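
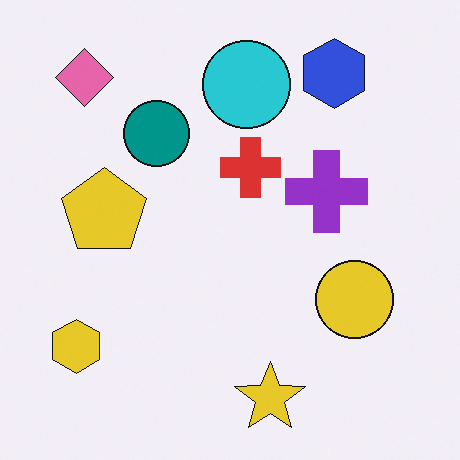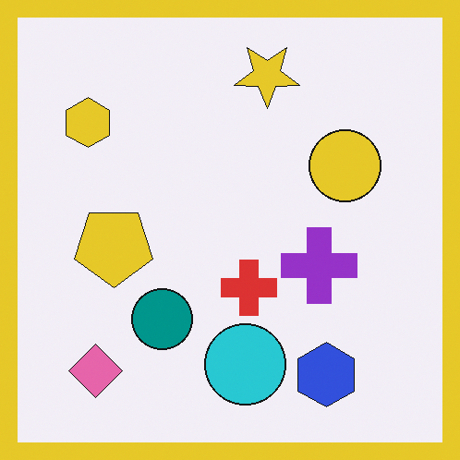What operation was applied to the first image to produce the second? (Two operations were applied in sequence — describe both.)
The second image is the first flipped vertically (top ↔ bottom), then framed with a yellow border.

The yellow star is in the bottom of the first image and the top of the second — shapes on opposite sides of the horizontal midline have swapped in a mirror flip. A solid yellow frame runs around the edge of the second image, with the content slightly shrunk inside it.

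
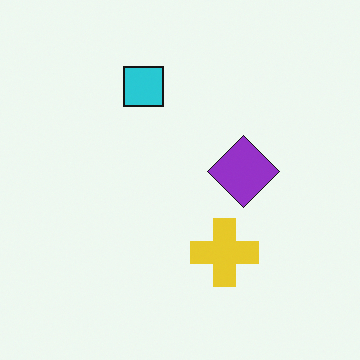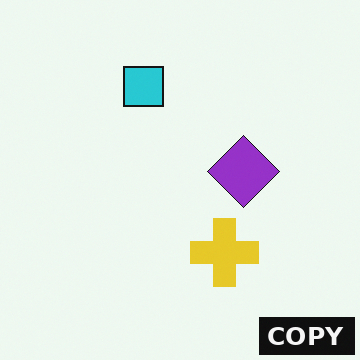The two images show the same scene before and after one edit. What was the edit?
The image was watermarked with the text "COPY" in the lower-right corner.

A dark label reading "COPY" appears in the lower-right corner.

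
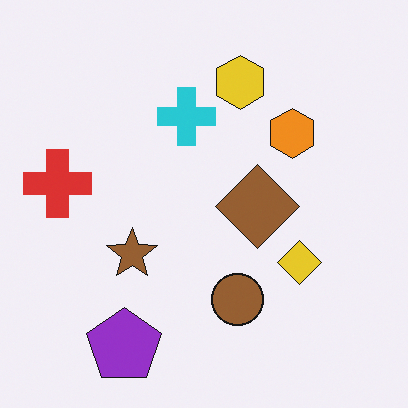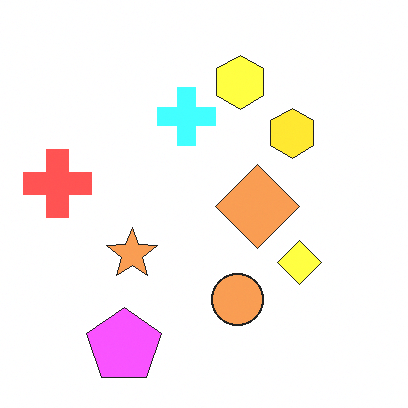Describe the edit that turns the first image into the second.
Substantially brightened.

Every pixel — background and shapes alike — is uniformly brightened.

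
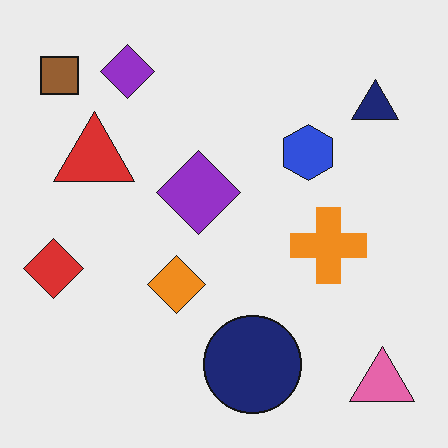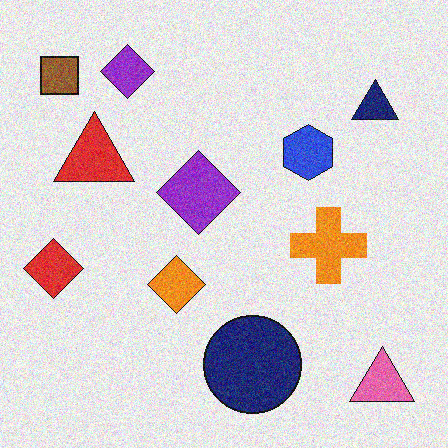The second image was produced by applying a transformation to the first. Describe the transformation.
The image was degraded with moderate additive noise.

Random speckle covers the whole image, including the flat background.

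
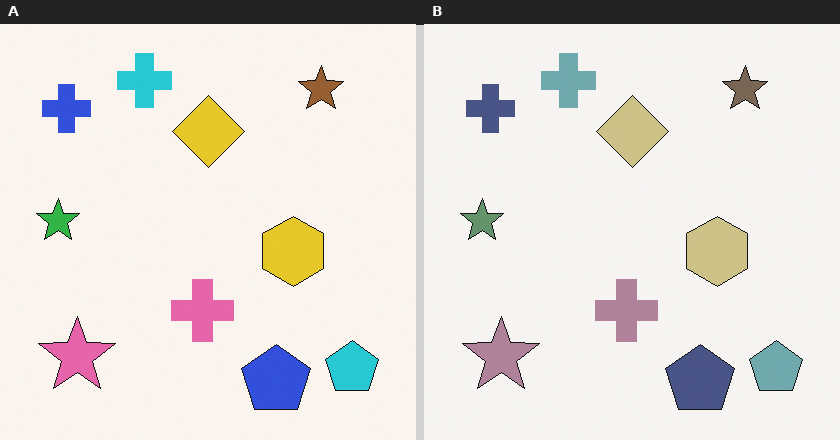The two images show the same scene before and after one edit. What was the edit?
The transformation is: made much more muted (saturation change).

All colors are more muted and greyish — a global saturation change.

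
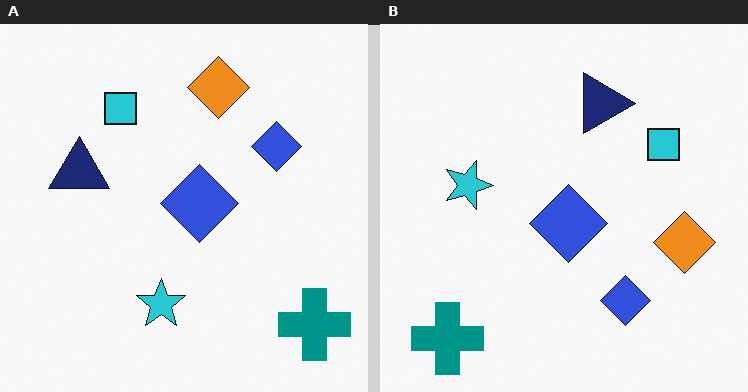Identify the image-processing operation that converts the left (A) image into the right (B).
Rotated 90° clockwise.

The teal cross sits in the bottom-right of the left (A) image and the bottom-left of the right (B) — consistent with a whole-image 90° clockwise rotation.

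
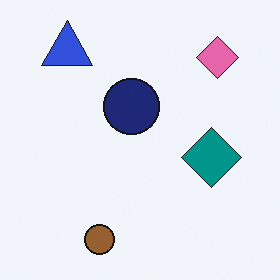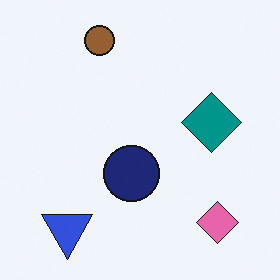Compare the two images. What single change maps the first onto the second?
It was flipped vertically (top ↔ bottom).

The brown circle is in the bottom of the first image and the top of the second — shapes on opposite sides of the horizontal midline have swapped in a mirror flip.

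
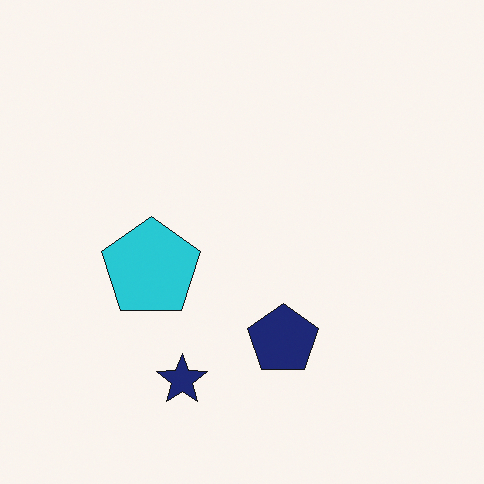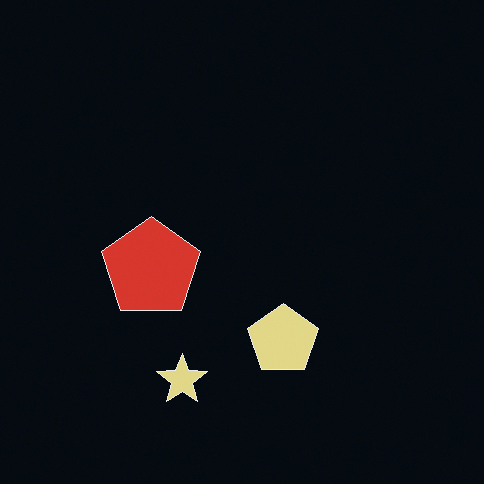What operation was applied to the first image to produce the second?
The transformation is: color-inverted (negative).

The light background has become dark and every shape's color is its complement — a photographic negative.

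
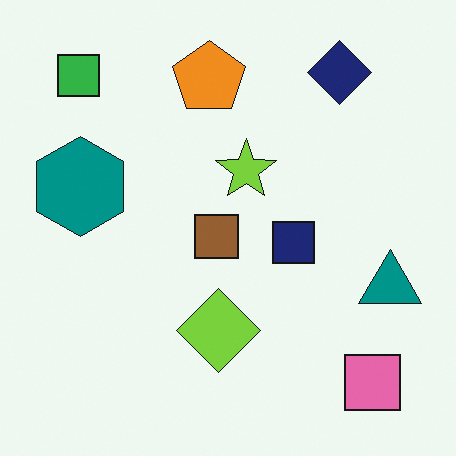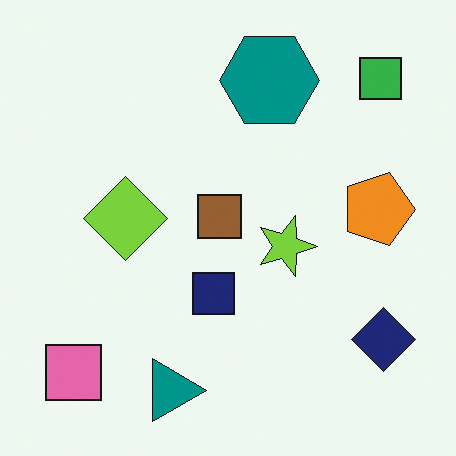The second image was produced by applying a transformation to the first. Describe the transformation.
This is the original image rotated 90° clockwise.

The green square sits in the top-left of the first image and the top-right of the second — consistent with a whole-image 90° clockwise rotation.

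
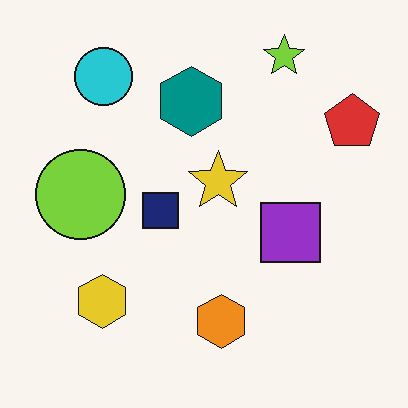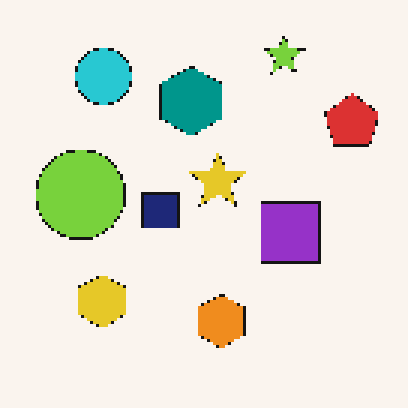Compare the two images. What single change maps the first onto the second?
This is the original image mildly pixelated.

Shapes are reduced to large square blocks; fine edges and outlines are lost — a downscale-then-upscale (mosaic) effect.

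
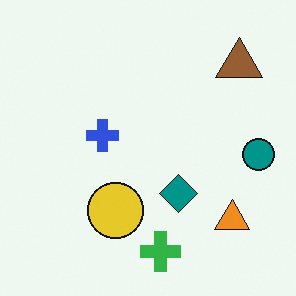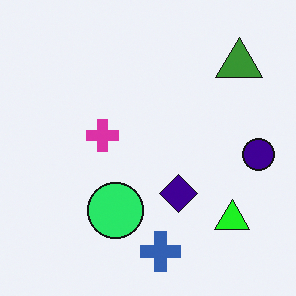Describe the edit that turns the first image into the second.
This is the original image hue-shifted through roughly a third of the color wheel.

Every shape's color has rotated by the same amount around the hue wheel — a uniform hue shift.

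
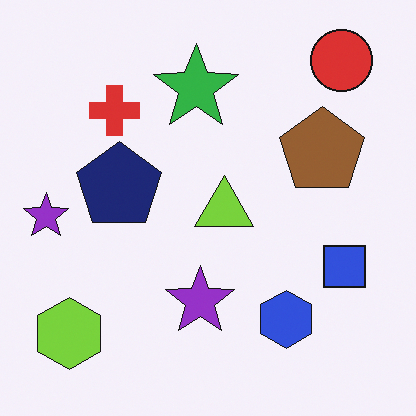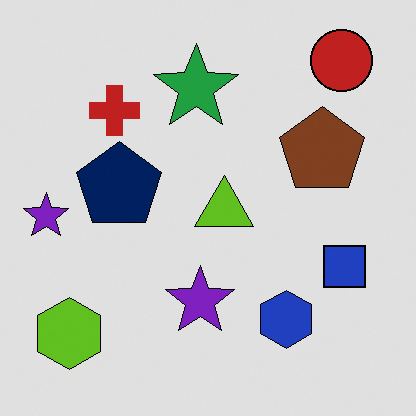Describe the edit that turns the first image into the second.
This is the original image moderately posterized.

Each flat color has snapped to a coarser quantized level — most visibly, the near-white background has dropped to a flat grey.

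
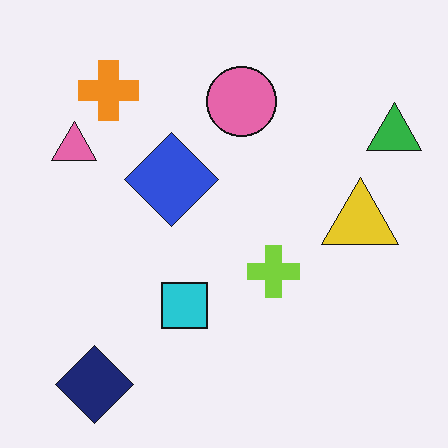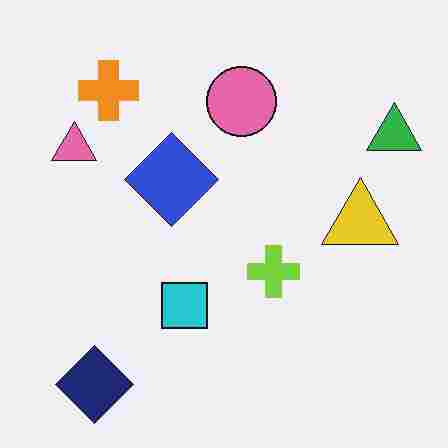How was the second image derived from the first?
This is the original image degraded with heavy JPEG compression.

Blocky 8×8 compression artifacts appear around shape edges and the flat background shows ringing — characteristic JPEG degradation.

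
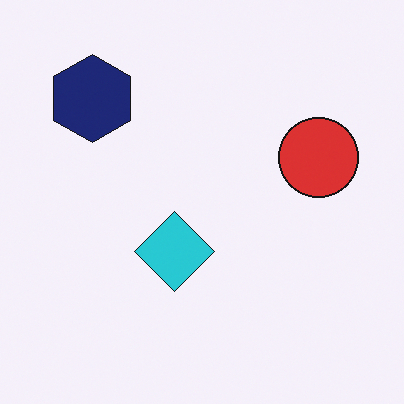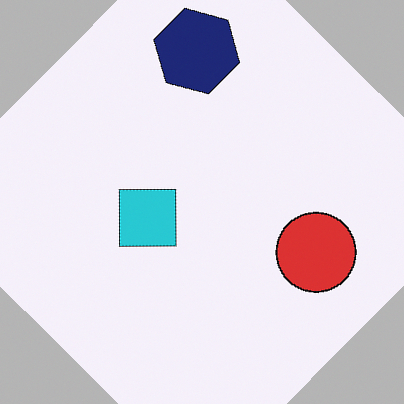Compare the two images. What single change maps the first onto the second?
The transformation is: rotated clockwise by a large amount — several tens of degrees.

Every shape is tilted by the same angle and the image corners show triangular fill wedges — a whole-image rotation by a non-right angle.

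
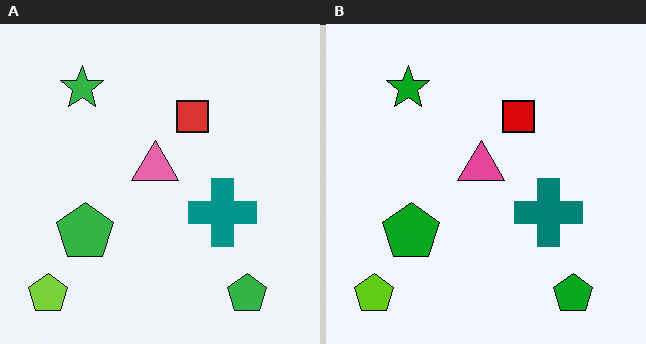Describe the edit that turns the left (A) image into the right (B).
It was given slightly increased contrast.

Tones are pushed away from mid-grey across the whole image — a global contrast change.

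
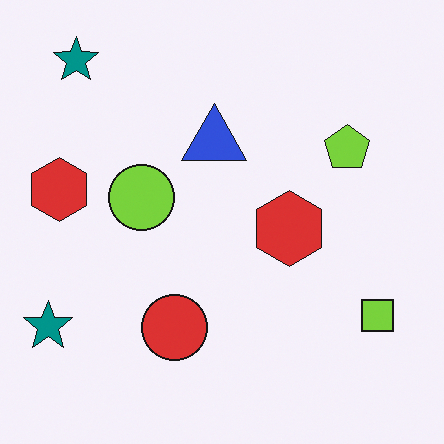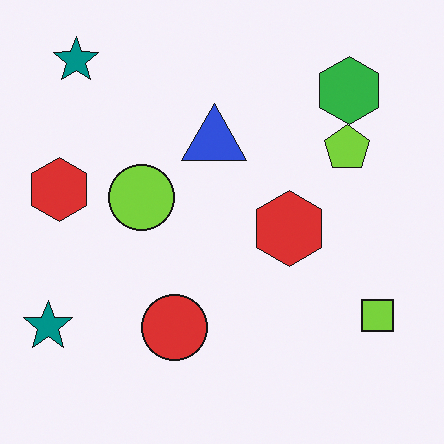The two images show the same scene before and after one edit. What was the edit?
It was overlaid with an additional green hexagon.

A green hexagon appears in the second image that is absent from the first.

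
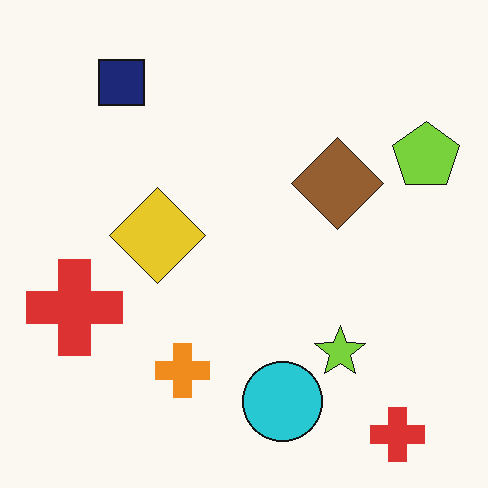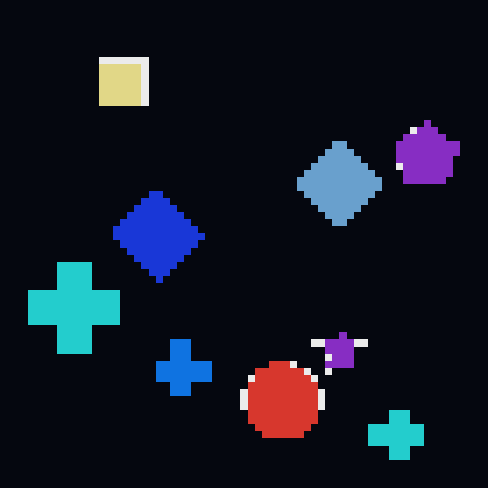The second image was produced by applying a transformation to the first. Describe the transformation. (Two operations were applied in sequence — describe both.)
The second image is the first color-inverted (negative), then pixelated into visible square blocks.

The light background has become dark and every shape's color is its complement — a photographic negative. Shapes are reduced to large square blocks; fine edges and outlines are lost — a downscale-then-upscale (mosaic) effect.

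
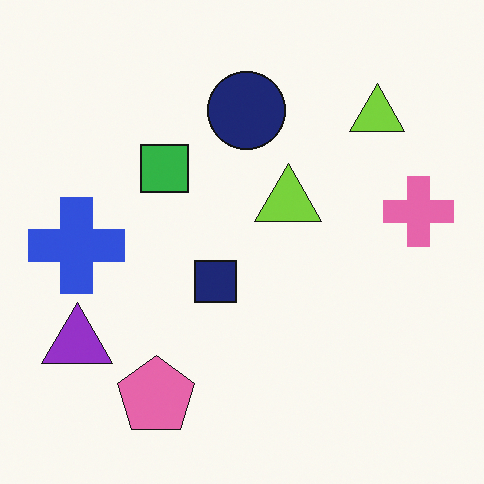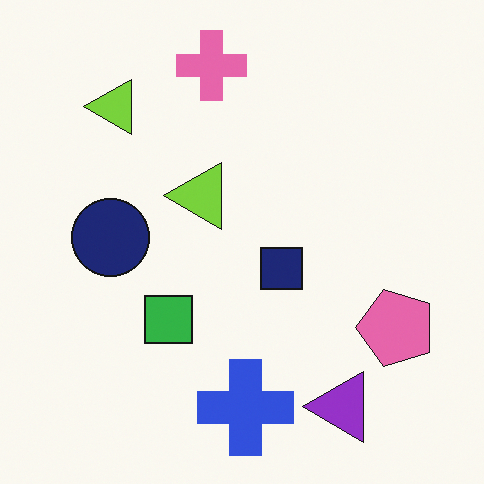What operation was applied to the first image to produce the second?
The transformation is: rotated 90° counter-clockwise.

The purple triangle sits in the bottom-left of the first image and the bottom-right of the second — consistent with a whole-image 90° counter-clockwise rotation.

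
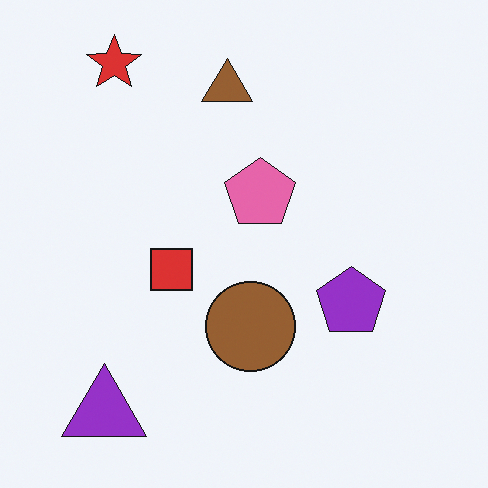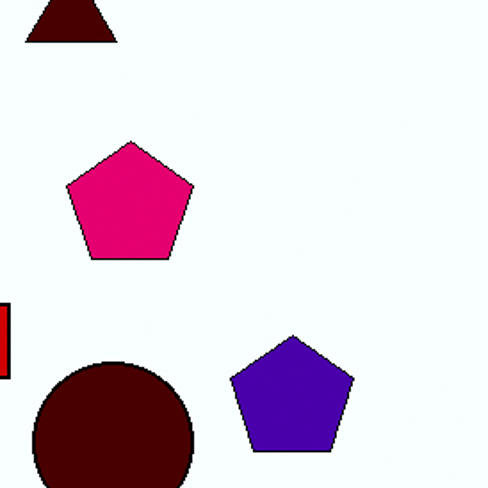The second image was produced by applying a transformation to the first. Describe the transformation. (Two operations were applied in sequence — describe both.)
The second image is the first boosted in contrast, then cropped to a noticeably smaller region and rescaled.

Tones are pushed away from mid-grey across the whole image — a global contrast change. The visible shapes are larger and the field of view is narrower; shapes near the original edges may be partly or wholly outside the frame — a crop-and-rescale.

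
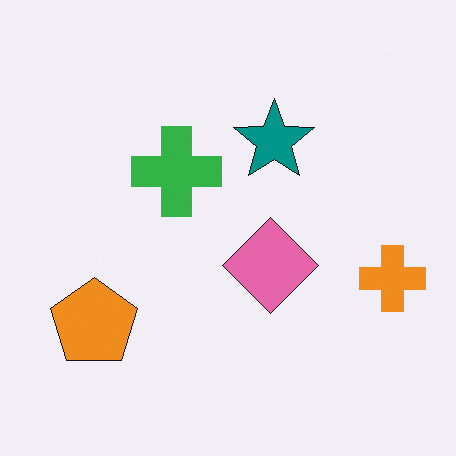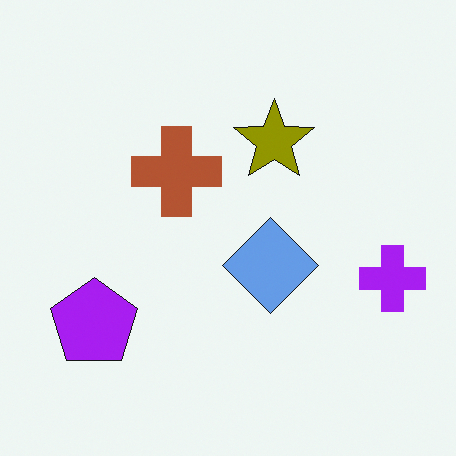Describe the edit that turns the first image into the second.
The transformation is: hue-shifted through roughly half the color wheel.

Every shape's color has rotated by the same amount around the hue wheel — a uniform hue shift.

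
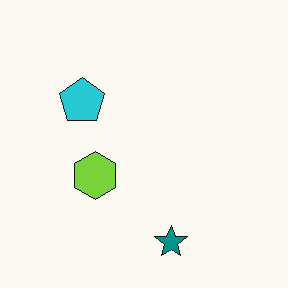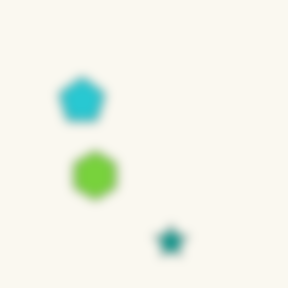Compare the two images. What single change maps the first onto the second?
The image was strongly gaussian-blurred.

Shape edges and outlines are uniformly softened across the whole image.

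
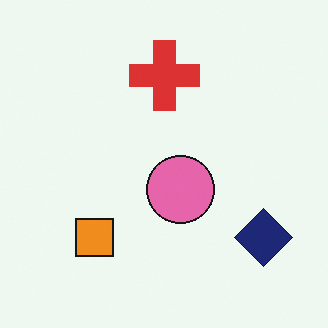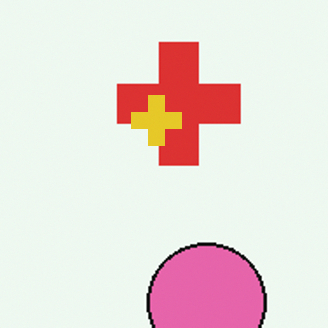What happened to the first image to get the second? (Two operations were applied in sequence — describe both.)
The second image is the first cropped tightly and scaled back up, then overlaid with an additional yellow cross.

The visible shapes are larger and the field of view is narrower; shapes near the original edges may be partly or wholly outside the frame — a crop-and-rescale. A yellow cross appears in the second image that is absent from the first.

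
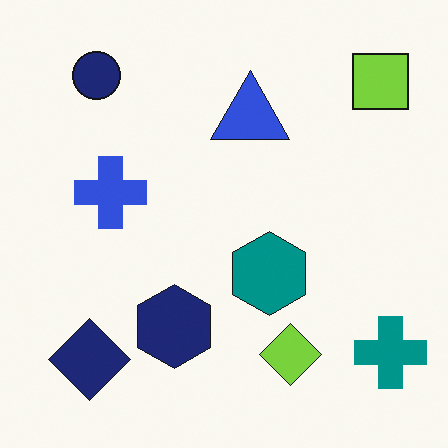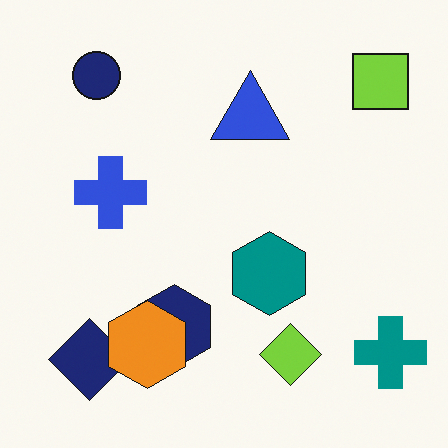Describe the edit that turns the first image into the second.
The image was overlaid with an additional orange hexagon.

An orange hexagon appears in the second image that is absent from the first.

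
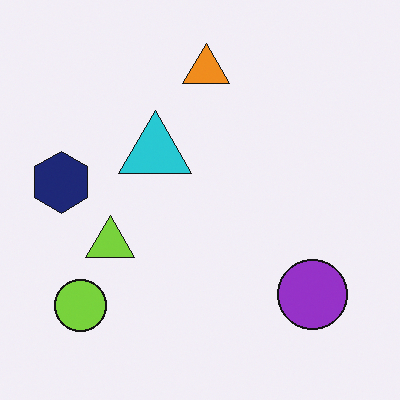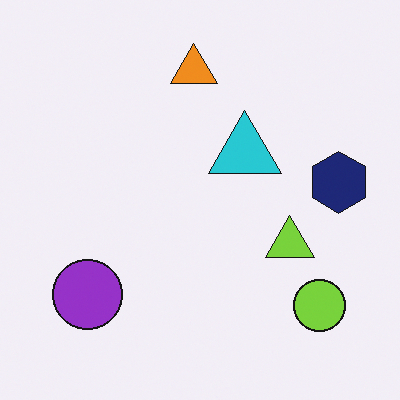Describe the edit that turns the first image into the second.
The image was flipped horizontally (left ↔ right).

The navy hexagon is in the left of the first image and the right of the second — shapes on opposite sides of the vertical midline have swapped in a mirror flip.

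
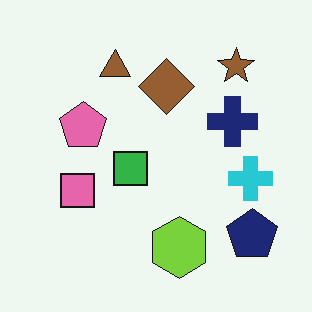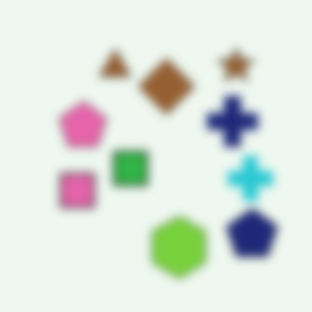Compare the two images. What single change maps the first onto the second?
The image was noticeably gaussian-blurred.

Shape edges and outlines are uniformly softened across the whole image.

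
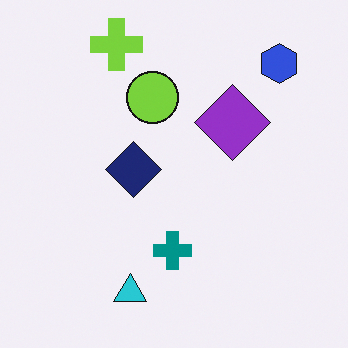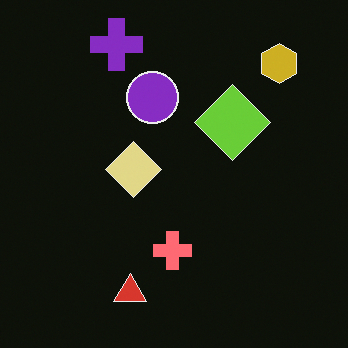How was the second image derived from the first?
It was color-inverted (negative).

The light background has become dark and every shape's color is its complement — a photographic negative.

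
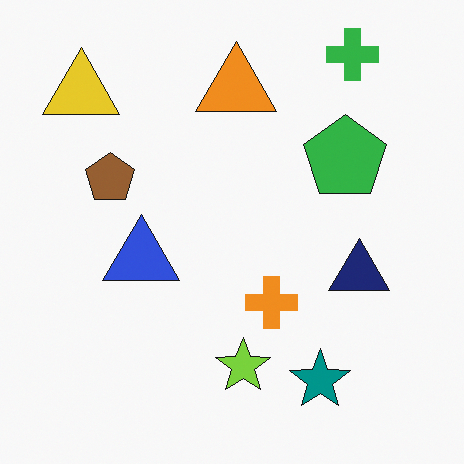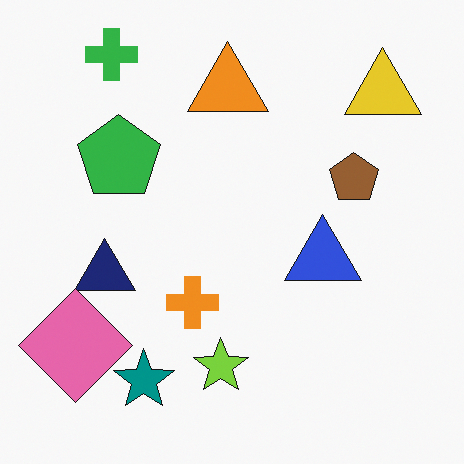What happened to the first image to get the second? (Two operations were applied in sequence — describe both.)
It was flipped horizontally (left ↔ right), then overlaid with an additional pink diamond.

The yellow triangle is in the top-left of the first image and the top-right of the second — shapes on opposite sides of the vertical midline have swapped in a mirror flip. A pink diamond appears in the second image that is absent from the first.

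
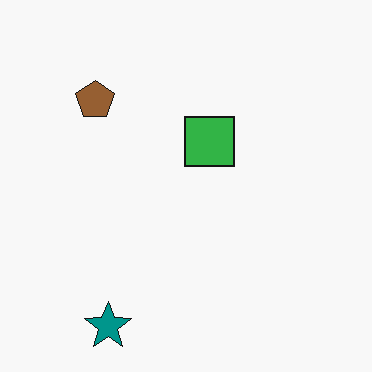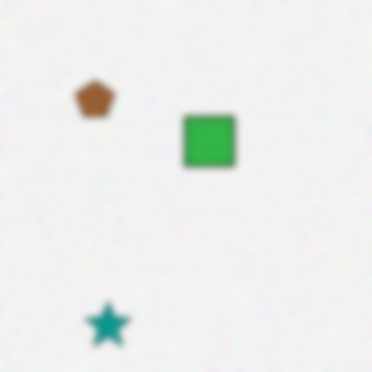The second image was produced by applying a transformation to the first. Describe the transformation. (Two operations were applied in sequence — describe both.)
The image was degraded with visible gaussian noise, then noticeably gaussian-blurred.

Random speckle covers the whole image, including the flat background. Shape edges and outlines are uniformly softened across the whole image.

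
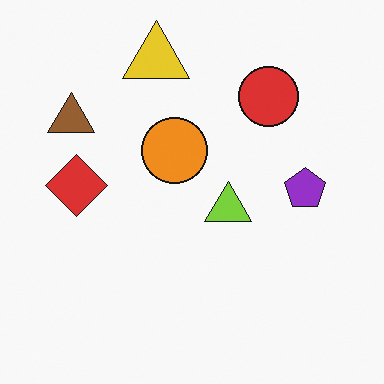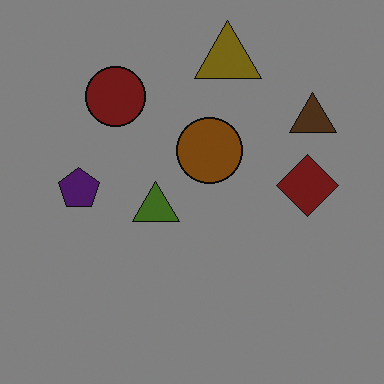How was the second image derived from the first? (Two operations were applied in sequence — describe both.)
The transformation is: noticeably darkened, then flipped horizontally (left ↔ right).

Every pixel — background and shapes alike — is uniformly darkened. The brown triangle is in the top-left of the first image and the top-right of the second — shapes on opposite sides of the vertical midline have swapped in a mirror flip.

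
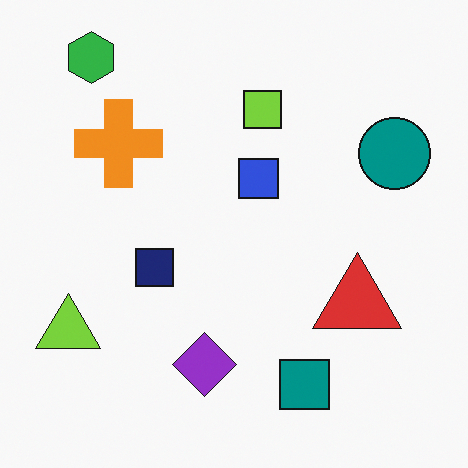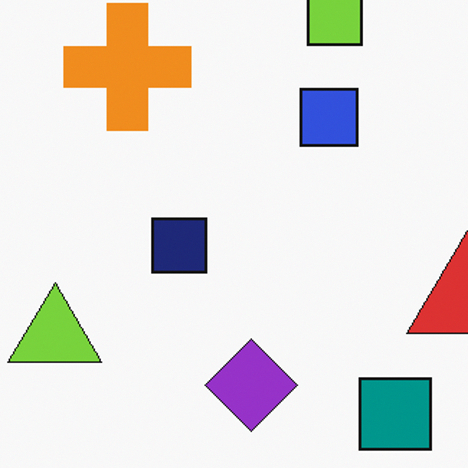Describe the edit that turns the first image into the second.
Cropped to a modestly smaller region and rescaled.

The visible shapes are larger and the field of view is narrower; shapes near the original edges may be partly or wholly outside the frame — a crop-and-rescale.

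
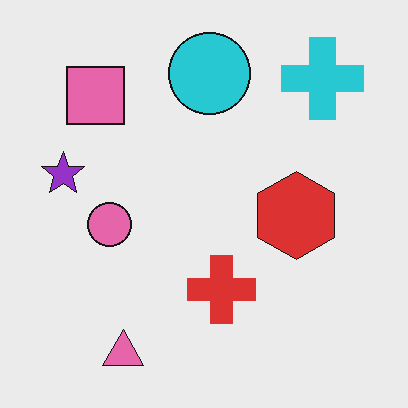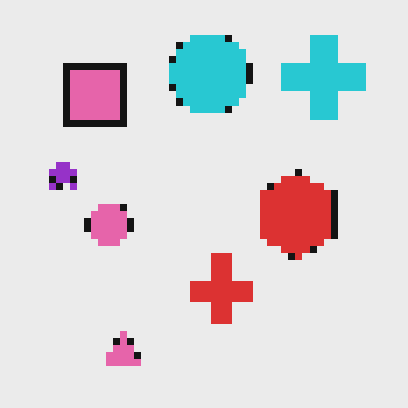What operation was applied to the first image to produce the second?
This is the original image pixelated into visible square blocks.

Shapes are reduced to large square blocks; fine edges and outlines are lost — a downscale-then-upscale (mosaic) effect.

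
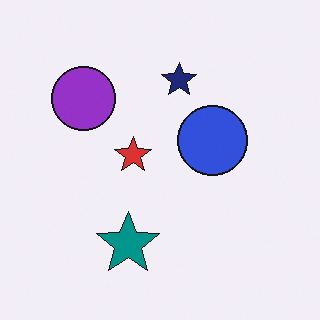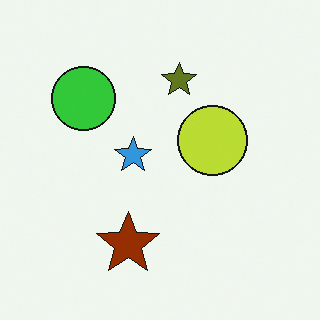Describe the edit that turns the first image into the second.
The second image is the first hue-shifted through roughly half the color wheel.

Every shape's color has rotated by the same amount around the hue wheel — a uniform hue shift.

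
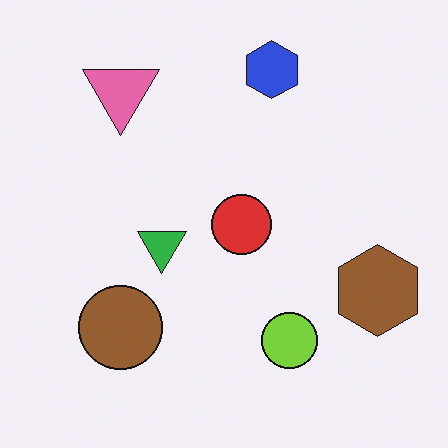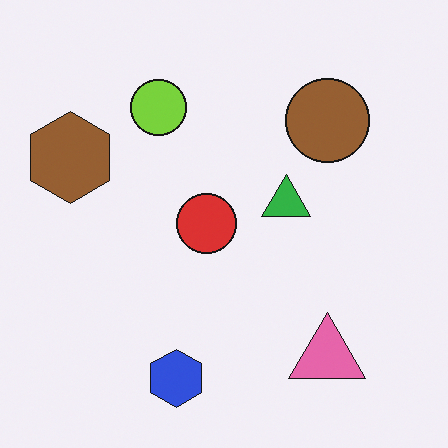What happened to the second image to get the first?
Rotated 180°.

The brown hexagon sits in the left of the second image and the right of the first — consistent with a whole-image 180° rotation.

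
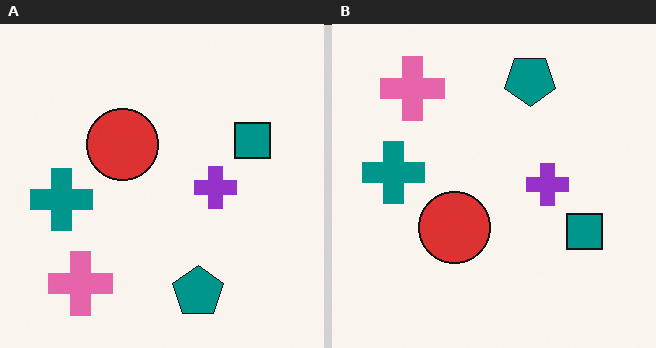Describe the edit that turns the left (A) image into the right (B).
The image was flipped vertically (top ↔ bottom).

The teal pentagon is in the bottom of the left (A) image and the top of the right (B) — shapes on opposite sides of the horizontal midline have swapped in a mirror flip.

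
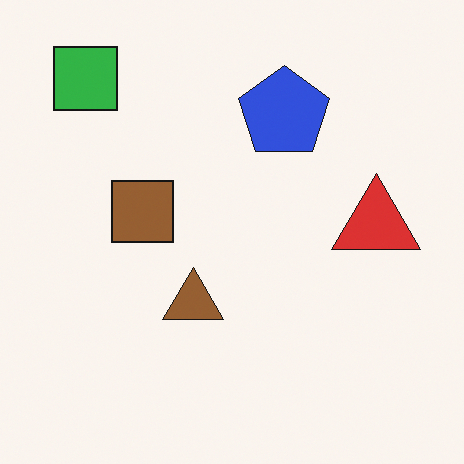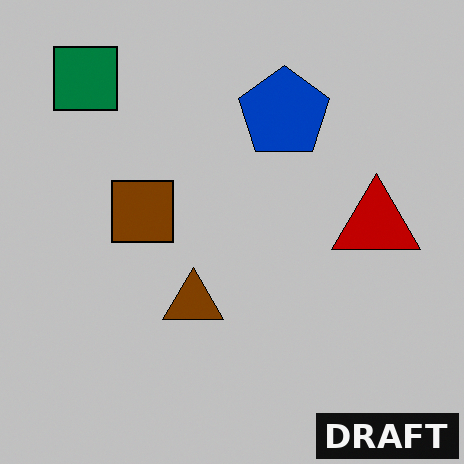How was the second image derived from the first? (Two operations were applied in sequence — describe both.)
It was aggressively posterized, then watermarked with the text "DRAFT" in the lower-right corner.

Each flat color has snapped to a coarser quantized level — most visibly, the near-white background has dropped to a flat grey. A dark label reading "DRAFT" appears in the lower-right corner.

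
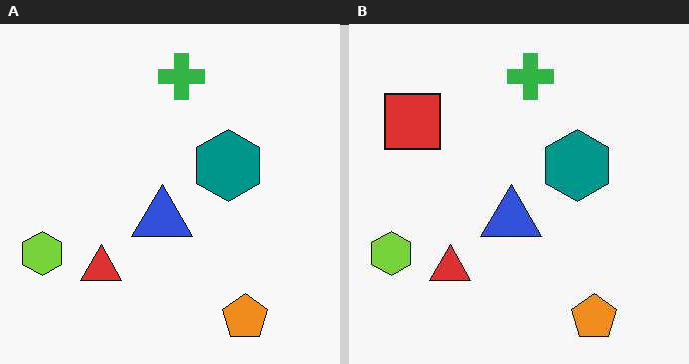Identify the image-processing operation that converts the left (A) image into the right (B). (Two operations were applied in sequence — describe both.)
It was given moderate JPEG compression, then overlaid with an additional red square.

Blocky 8×8 compression artifacts appear around shape edges and the flat background shows ringing — characteristic JPEG degradation. A red square appears in the right (B) image that is absent from the left (A).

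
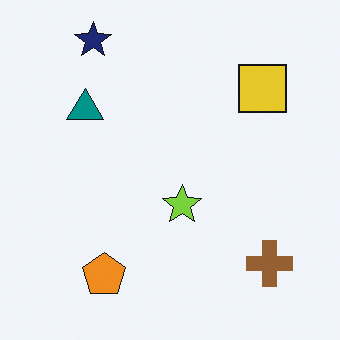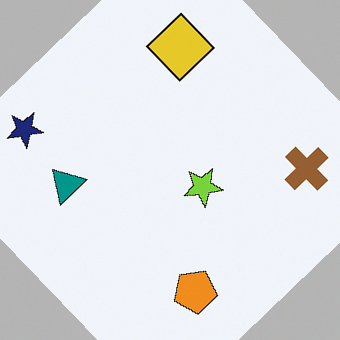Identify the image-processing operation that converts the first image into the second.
It was rotated counter-clockwise by a large amount — several tens of degrees.

Every shape is tilted by the same angle and the image corners show triangular fill wedges — a whole-image rotation by a non-right angle.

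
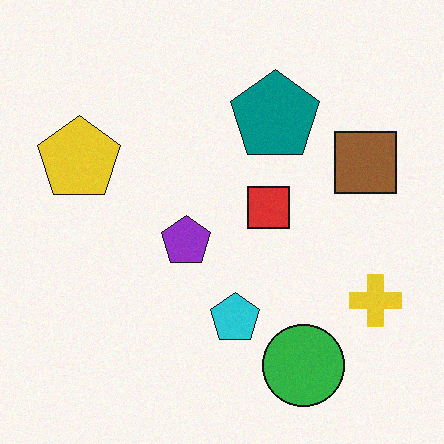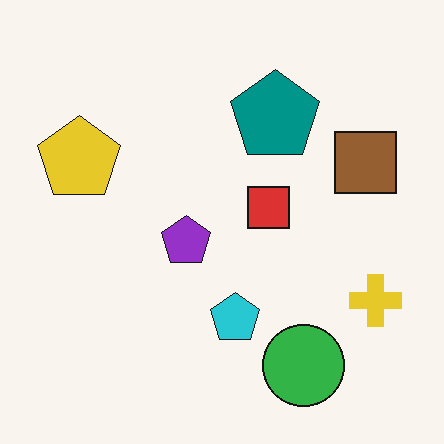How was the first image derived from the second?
The image was degraded with subtle gaussian noise.

Random speckle covers the whole image, including the flat background.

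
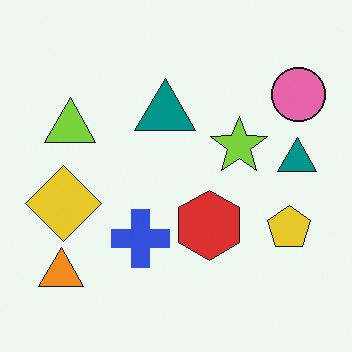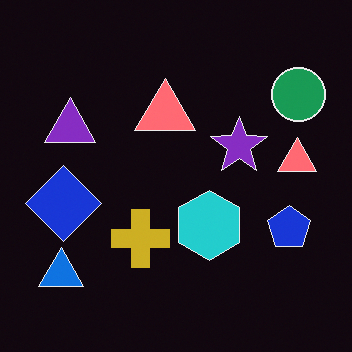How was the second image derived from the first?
Color-inverted (negative).

The light background has become dark and every shape's color is its complement — a photographic negative.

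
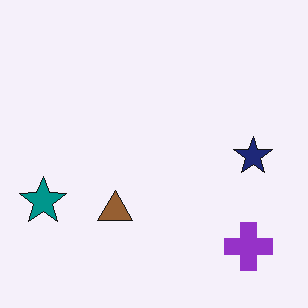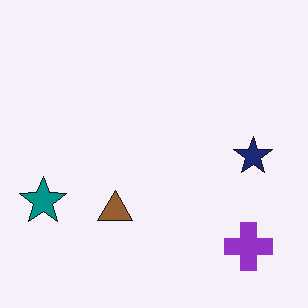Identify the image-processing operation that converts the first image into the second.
This is the original image JPEG-compressed with visible artifacts.

Blocky 8×8 compression artifacts appear around shape edges and the flat background shows ringing — characteristic JPEG degradation.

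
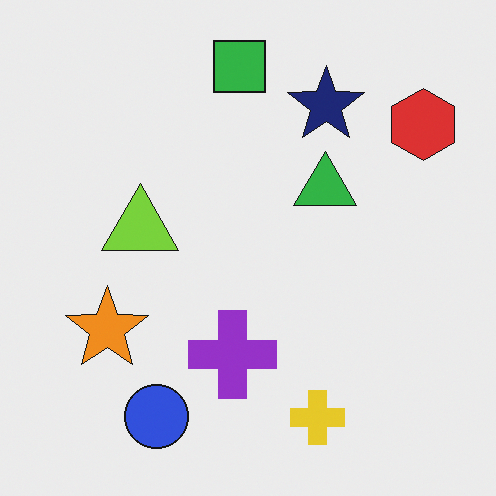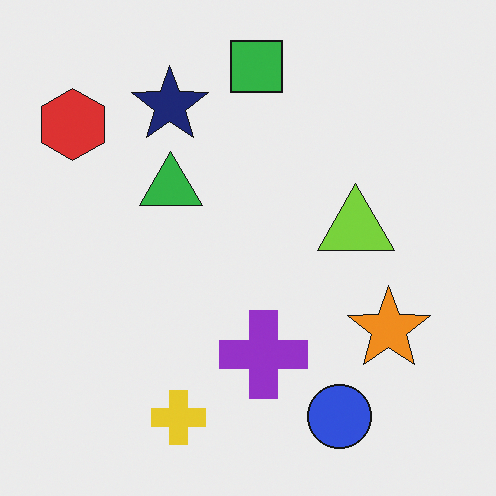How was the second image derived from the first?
Flipped horizontally (left ↔ right).

The red hexagon is in the top-right of the first image and the top-left of the second — shapes on opposite sides of the vertical midline have swapped in a mirror flip.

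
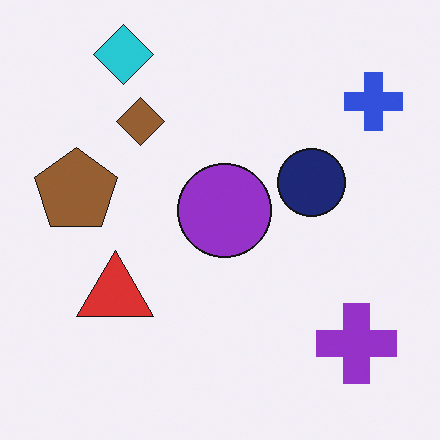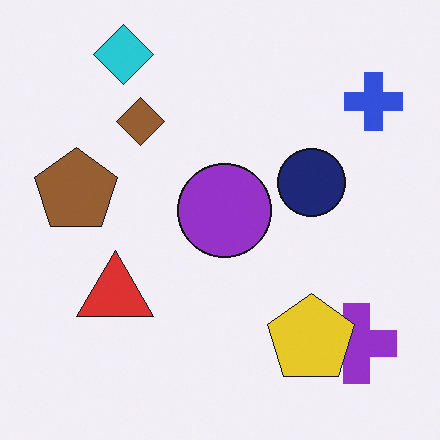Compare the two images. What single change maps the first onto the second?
The transformation is: overlaid with an additional yellow pentagon.

A yellow pentagon appears in the second image that is absent from the first.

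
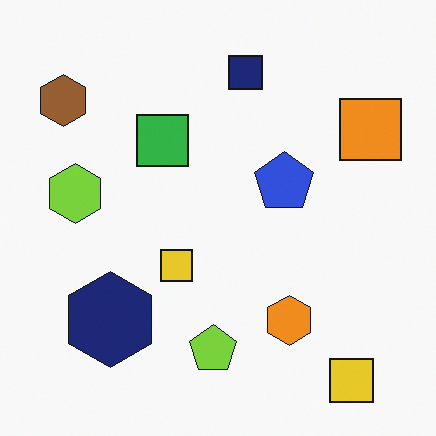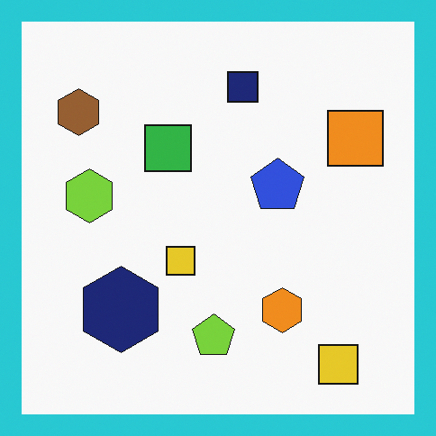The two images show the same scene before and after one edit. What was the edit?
Framed with a cyan border.

A solid cyan frame runs around the edge of the second image, with the content slightly shrunk inside it.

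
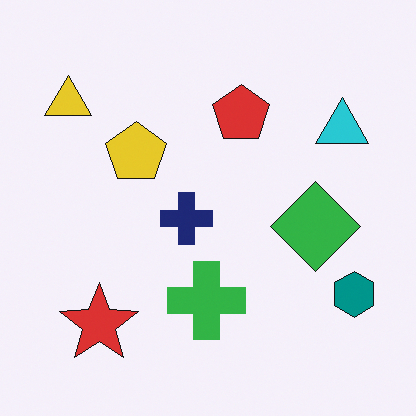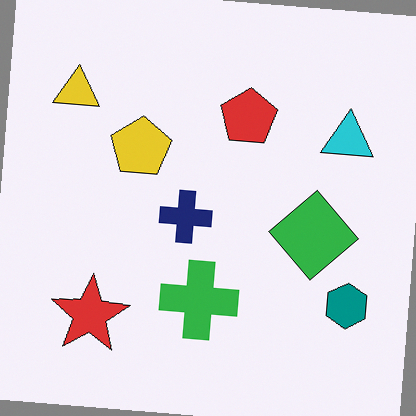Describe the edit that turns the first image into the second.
The transformation is: rotated clockwise by a small amount.

Every shape is tilted by the same angle and the image corners show triangular fill wedges — a whole-image rotation by a non-right angle.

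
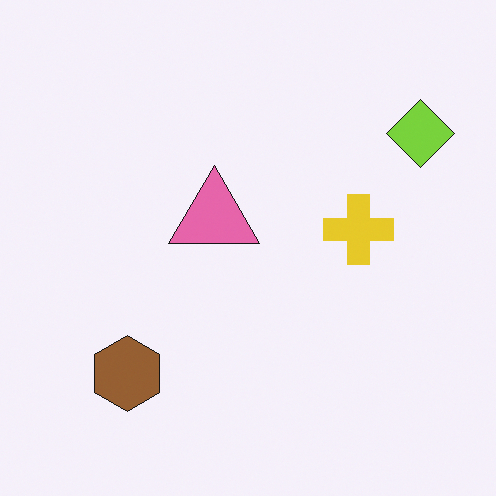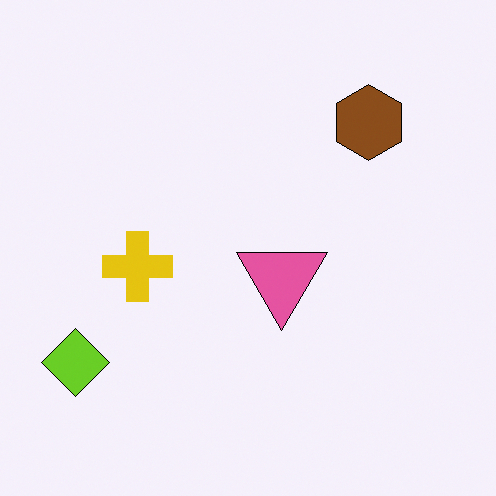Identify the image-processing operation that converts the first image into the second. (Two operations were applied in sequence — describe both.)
This is the original image rotated 180°, then given slightly increased contrast.

The lime diamond sits in the top-right of the first image and the bottom-left of the second — consistent with a whole-image 180° rotation. Tones are pushed away from mid-grey across the whole image — a global contrast change.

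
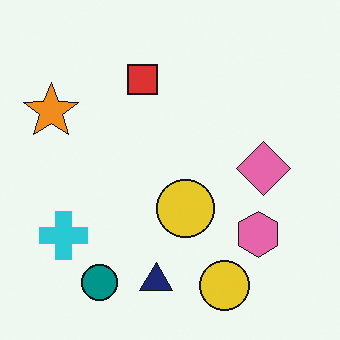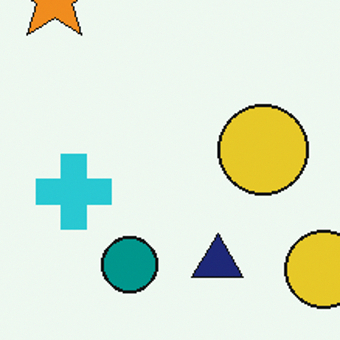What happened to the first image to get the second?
The transformation is: cropped slightly and scaled back up.

The visible shapes are larger and the field of view is narrower; shapes near the original edges may be partly or wholly outside the frame — a crop-and-rescale.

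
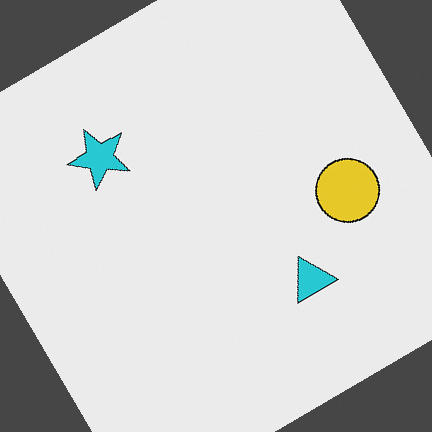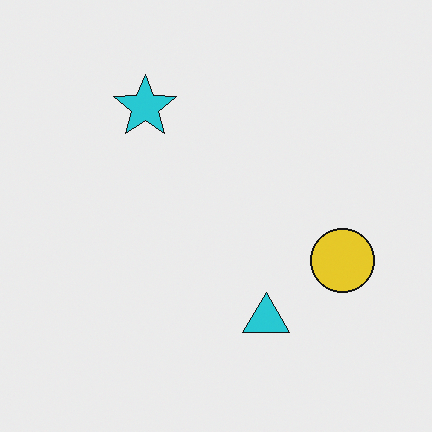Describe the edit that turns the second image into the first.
This is the original image rotated counter-clockwise by a large amount — several tens of degrees.

Every shape is tilted by the same angle and the image corners show triangular fill wedges — a whole-image rotation by a non-right angle.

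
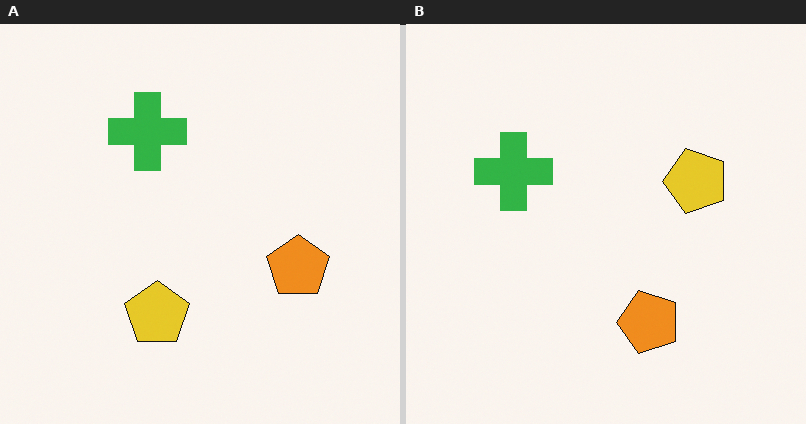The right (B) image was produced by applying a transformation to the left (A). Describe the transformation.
It was transposed (reflected across the top-left ↔ bottom-right diagonal).

Shapes have swapped their row and column positions — what was in the top-right is now in the bottom-left — a diagonal reflection.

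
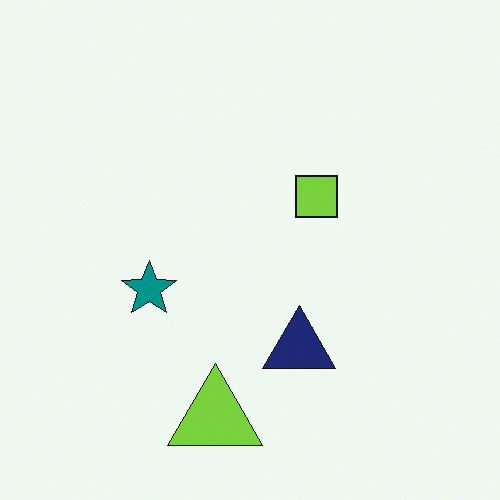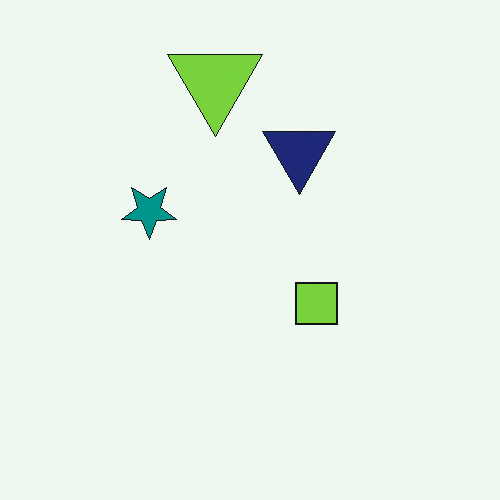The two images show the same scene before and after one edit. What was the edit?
The transformation is: flipped vertically (top ↔ bottom).

The lime triangle is in the bottom of the first image and the top of the second — shapes on opposite sides of the horizontal midline have swapped in a mirror flip.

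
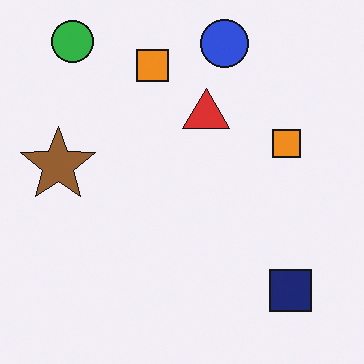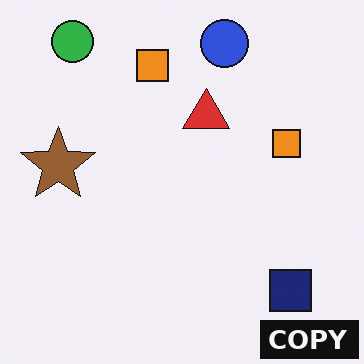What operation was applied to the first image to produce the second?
Watermarked with the text "COPY" in the lower-right corner.

A dark label reading "COPY" appears in the lower-right corner.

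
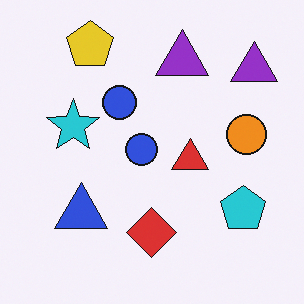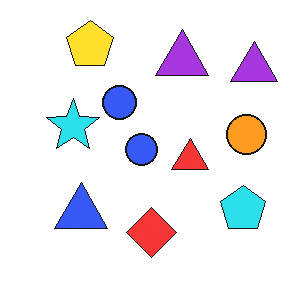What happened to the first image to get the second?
It was slightly brightened.

Every pixel — background and shapes alike — is uniformly brightened.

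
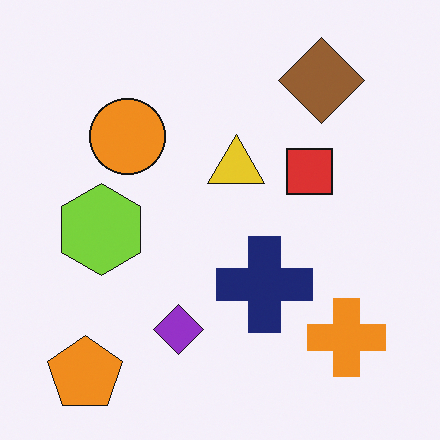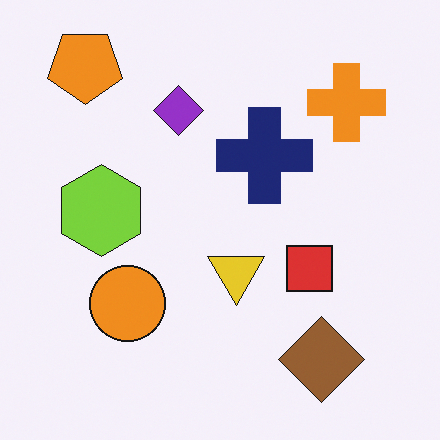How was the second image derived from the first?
It was flipped vertically (top ↔ bottom).

The orange pentagon is in the bottom-left of the first image and the top-left of the second — shapes on opposite sides of the horizontal midline have swapped in a mirror flip.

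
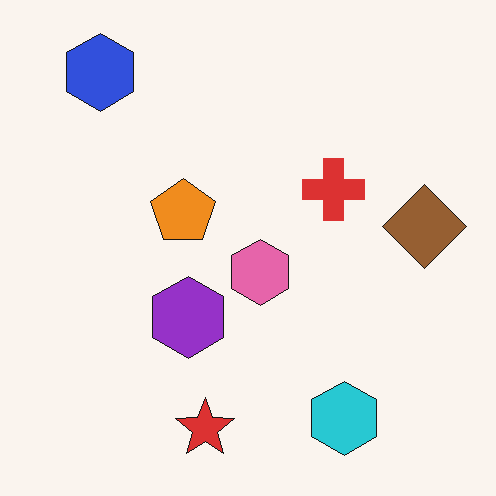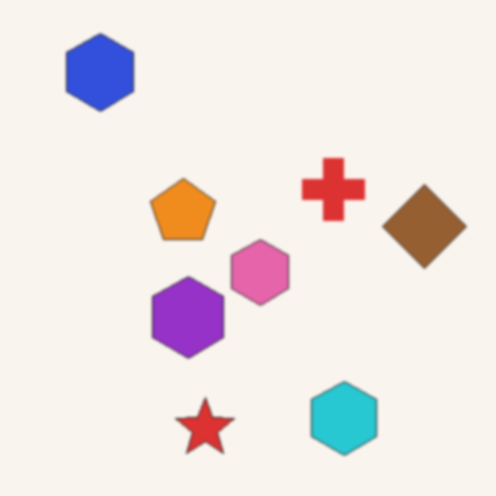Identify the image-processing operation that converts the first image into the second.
The transformation is: slightly softened.

Shape edges and outlines are uniformly softened across the whole image.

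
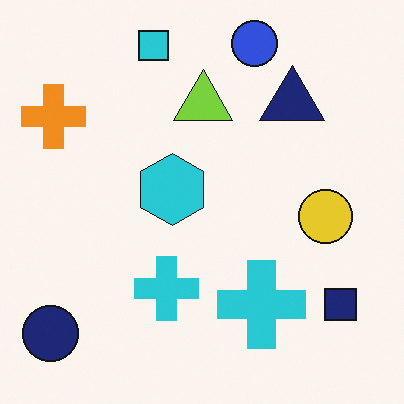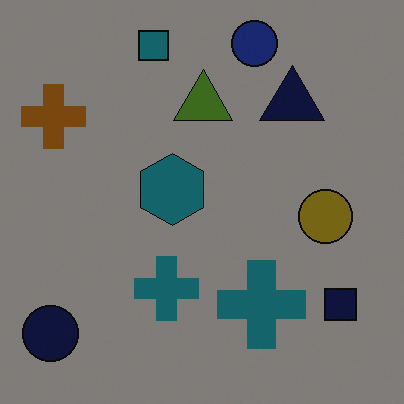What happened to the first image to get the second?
The image was noticeably darkened.

Every pixel — background and shapes alike — is uniformly darkened.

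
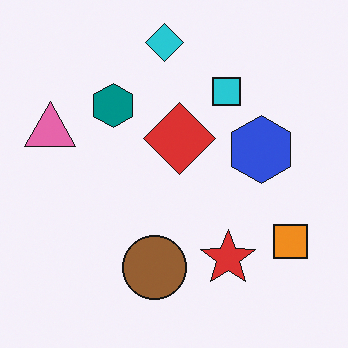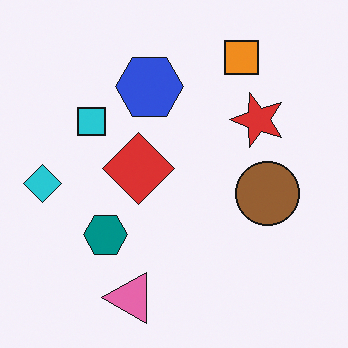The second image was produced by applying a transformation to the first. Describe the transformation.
Rotated 90° counter-clockwise.

The orange square sits in the bottom-right of the first image and the top-right of the second — consistent with a whole-image 90° counter-clockwise rotation.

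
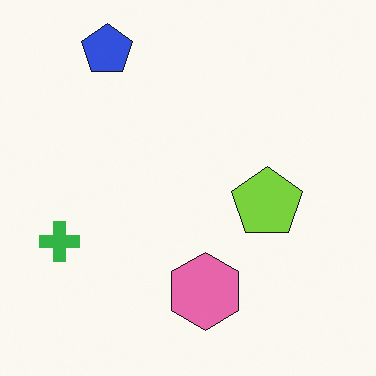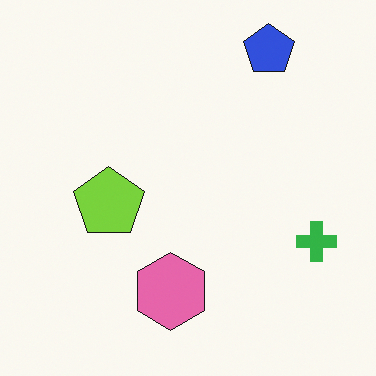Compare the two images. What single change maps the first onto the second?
The second image is the first flipped horizontally (left ↔ right).

The green cross is in the left of the first image and the right of the second — shapes on opposite sides of the vertical midline have swapped in a mirror flip.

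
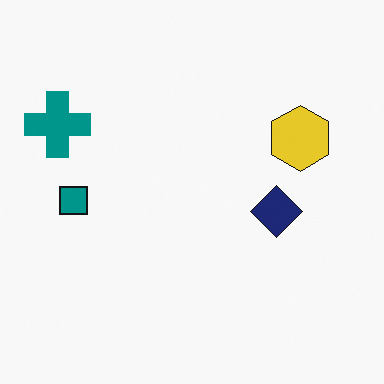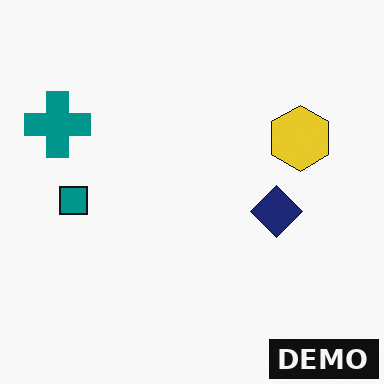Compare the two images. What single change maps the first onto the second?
The second image is the first watermarked with the text "DEMO" in the lower-right corner.

A dark label reading "DEMO" appears in the lower-right corner.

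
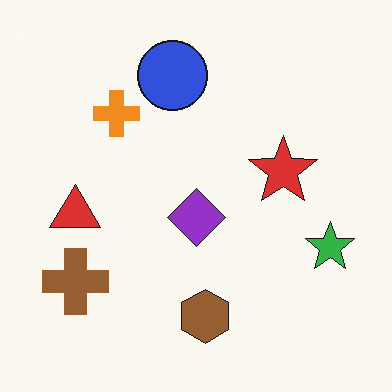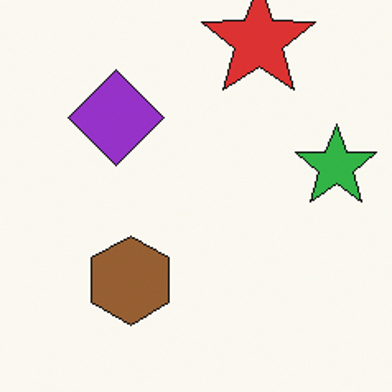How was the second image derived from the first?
Cropped to a noticeably smaller region and rescaled.

The visible shapes are larger and the field of view is narrower; shapes near the original edges may be partly or wholly outside the frame — a crop-and-rescale.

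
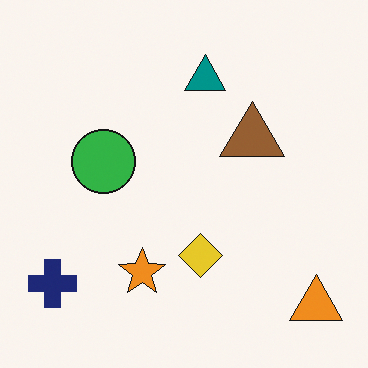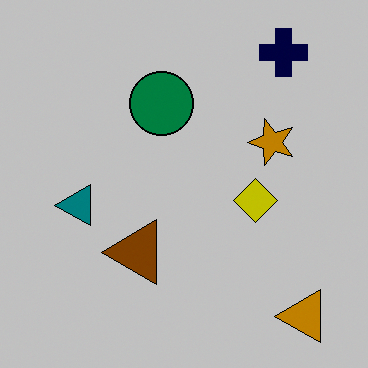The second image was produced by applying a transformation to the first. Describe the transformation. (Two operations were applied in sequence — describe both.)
It was aggressively posterized, then transposed (reflected across the top-left ↔ bottom-right diagonal).

Each flat color has snapped to a coarser quantized level — most visibly, the near-white background has dropped to a flat grey. Shapes have swapped their row and column positions — what was in the top-right is now in the bottom-left — a diagonal reflection.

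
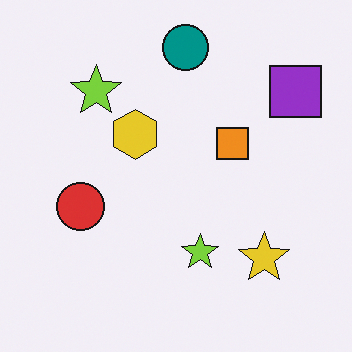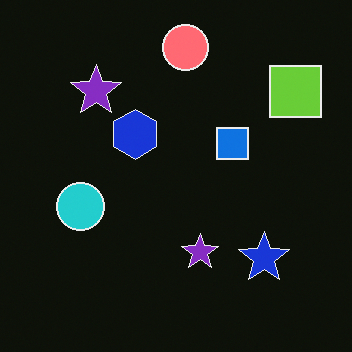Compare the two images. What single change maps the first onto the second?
Color-inverted (negative).

The light background has become dark and every shape's color is its complement — a photographic negative.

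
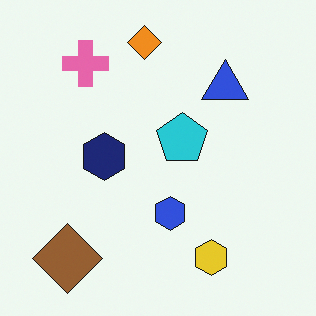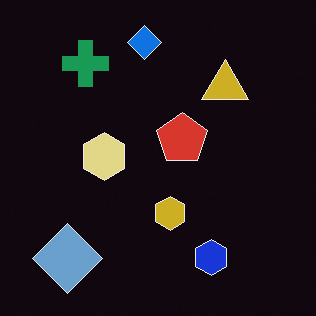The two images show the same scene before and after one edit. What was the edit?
The image was color-inverted (negative).

The light background has become dark and every shape's color is its complement — a photographic negative.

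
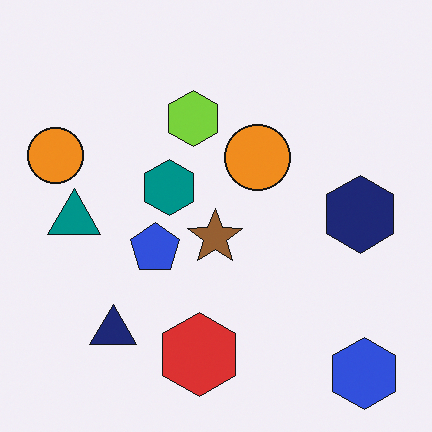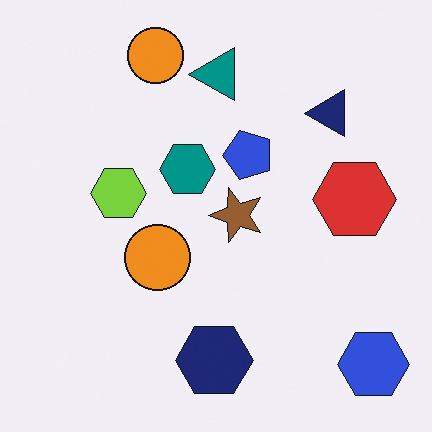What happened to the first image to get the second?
It was transposed (reflected across the top-left ↔ bottom-right diagonal).

Shapes have swapped their row and column positions — what was in the top-right is now in the bottom-left — a diagonal reflection.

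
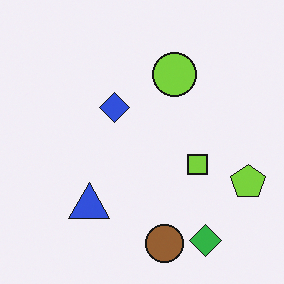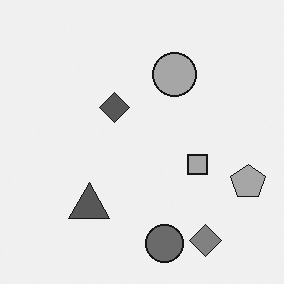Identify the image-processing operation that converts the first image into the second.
The transformation is: converted to grayscale.

All color is removed — every shape is now a shade of grey.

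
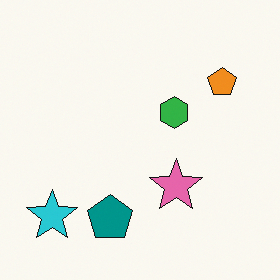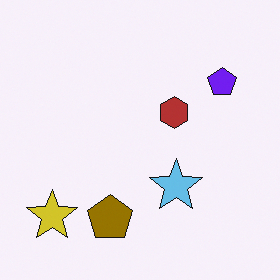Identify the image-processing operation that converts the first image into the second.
This is the original image hue-shifted by a large amount.

Every shape's color has rotated by the same amount around the hue wheel — a uniform hue shift.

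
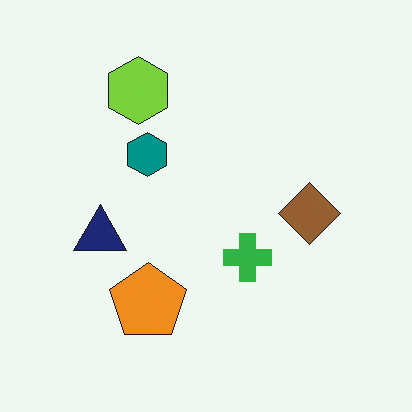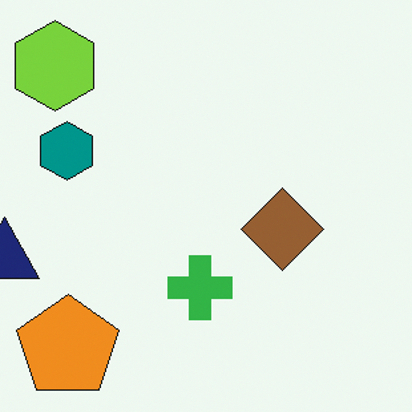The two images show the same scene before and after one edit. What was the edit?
The image was cropped to a modestly smaller region and rescaled.

The visible shapes are larger and the field of view is narrower; shapes near the original edges may be partly or wholly outside the frame — a crop-and-rescale.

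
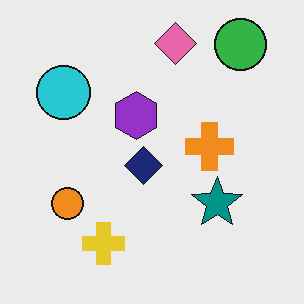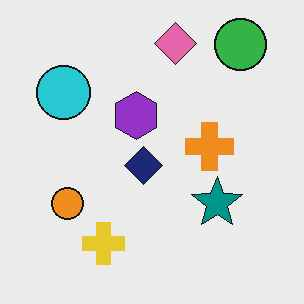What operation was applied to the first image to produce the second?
This is the original image JPEG-compressed with visible artifacts.

Blocky 8×8 compression artifacts appear around shape edges and the flat background shows ringing — characteristic JPEG degradation.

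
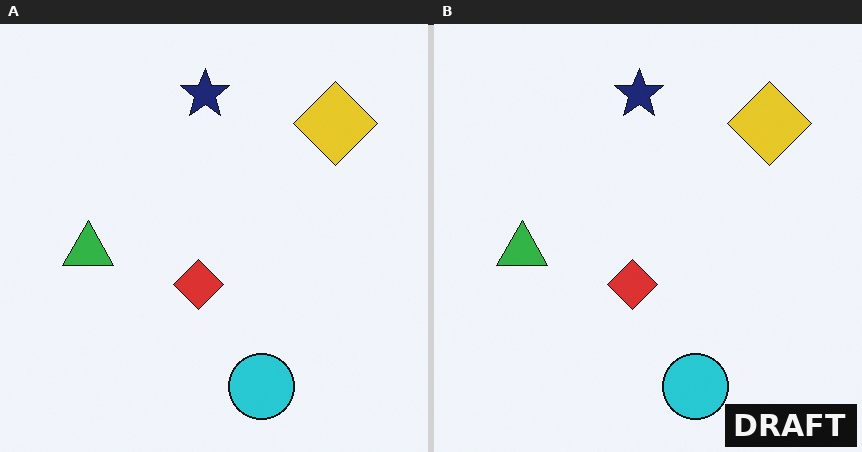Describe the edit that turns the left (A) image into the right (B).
Watermarked with the text "DRAFT" in the lower-right corner.

A dark label reading "DRAFT" appears in the lower-right corner.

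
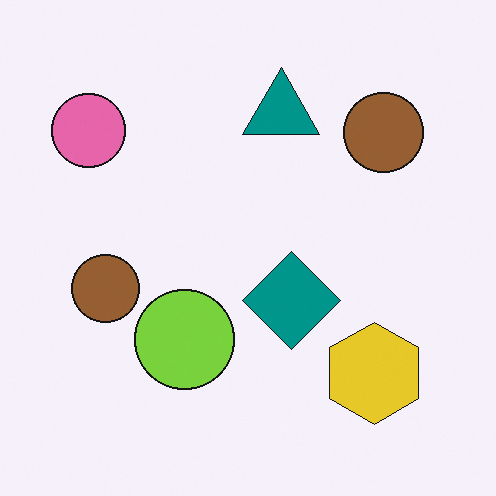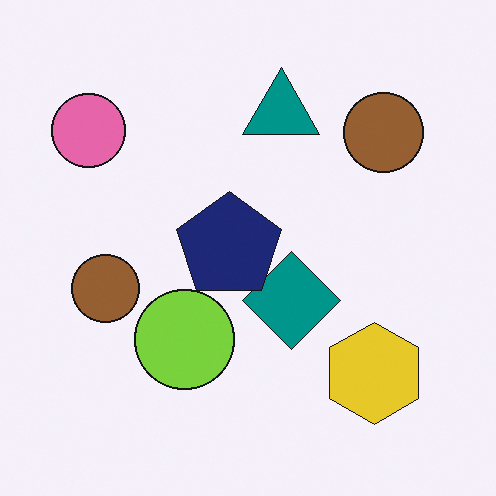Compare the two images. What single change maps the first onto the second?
The image was overlaid with an additional navy pentagon.

A navy pentagon appears in the second image that is absent from the first.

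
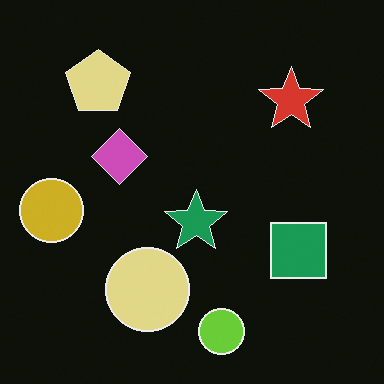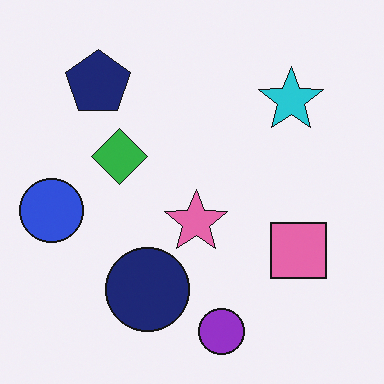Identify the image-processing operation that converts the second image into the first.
Color-inverted (negative).

The light background has become dark and every shape's color is its complement — a photographic negative.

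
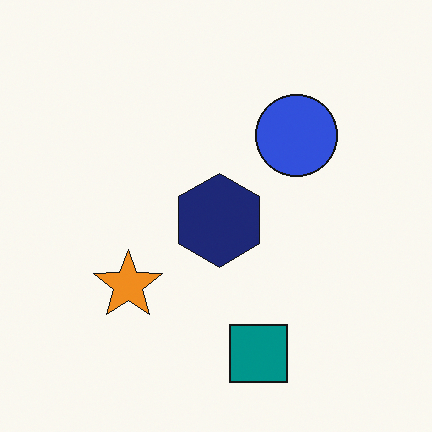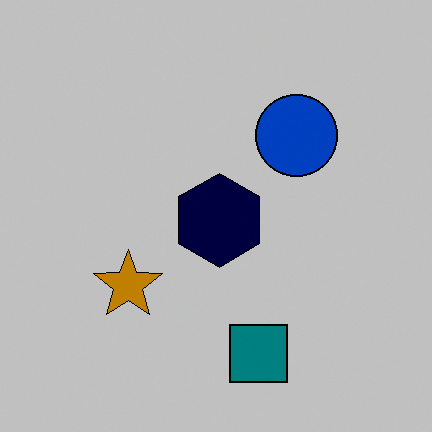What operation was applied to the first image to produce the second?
The second image is the first heavily posterized to just a handful of flat colors.

Each flat color has snapped to a coarser quantized level — most visibly, the near-white background has dropped to a flat grey.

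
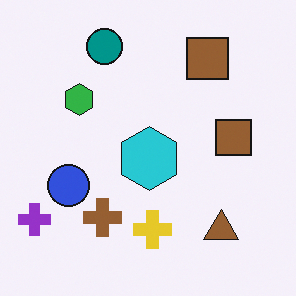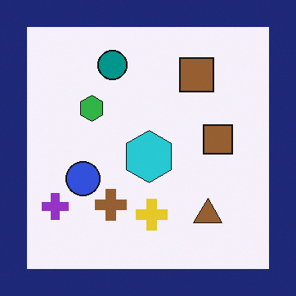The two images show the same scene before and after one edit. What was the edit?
The second image is the first framed with a navy border.

A solid navy frame runs around the edge of the second image, with the content slightly shrunk inside it.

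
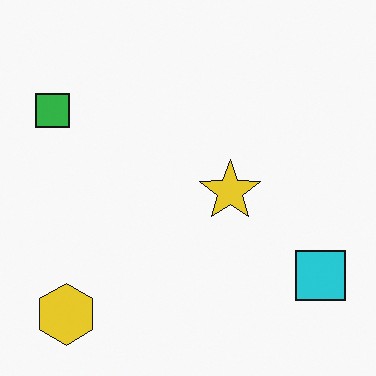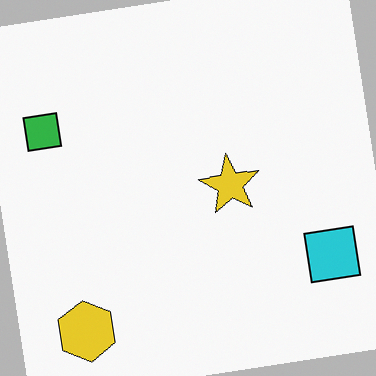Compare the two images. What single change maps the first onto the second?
The second image is the first rotated counter-clockwise by a small amount.

Every shape is tilted by the same angle and the image corners show triangular fill wedges — a whole-image rotation by a non-right angle.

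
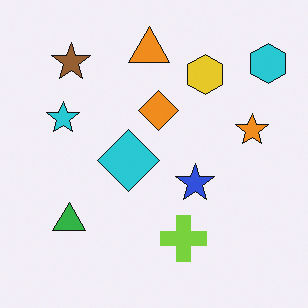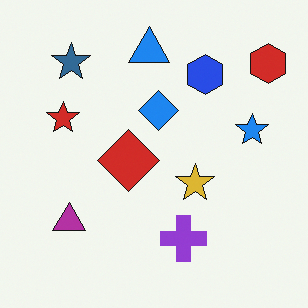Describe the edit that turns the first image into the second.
It was hue-shifted through roughly half the color wheel.

Every shape's color has rotated by the same amount around the hue wheel — a uniform hue shift.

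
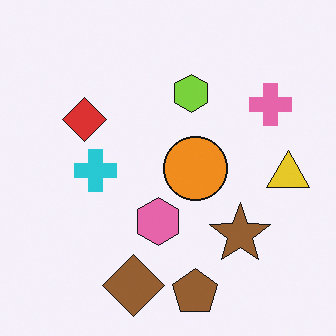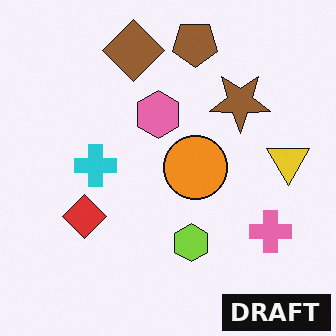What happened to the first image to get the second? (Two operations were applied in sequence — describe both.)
This is the original image flipped vertically (top ↔ bottom), then watermarked with the text "DRAFT" in the lower-right corner.

The brown pentagon is in the bottom of the first image and the top of the second — shapes on opposite sides of the horizontal midline have swapped in a mirror flip. A dark label reading "DRAFT" appears in the lower-right corner.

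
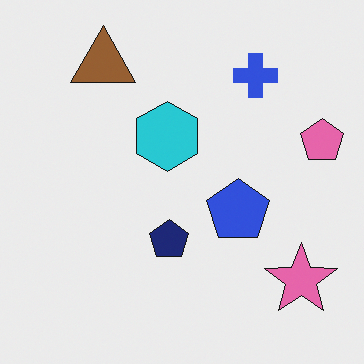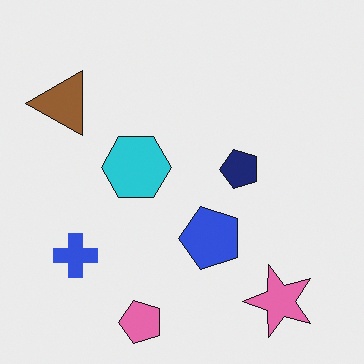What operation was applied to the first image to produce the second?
Transposed (reflected across the top-left ↔ bottom-right diagonal).

Shapes have swapped their row and column positions — what was in the top-right is now in the bottom-left — a diagonal reflection.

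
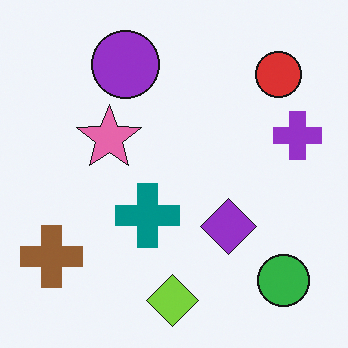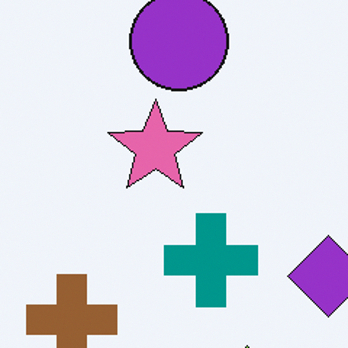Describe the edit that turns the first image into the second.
The second image is the first cropped slightly and scaled back up.

The visible shapes are larger and the field of view is narrower; shapes near the original edges may be partly or wholly outside the frame — a crop-and-rescale.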